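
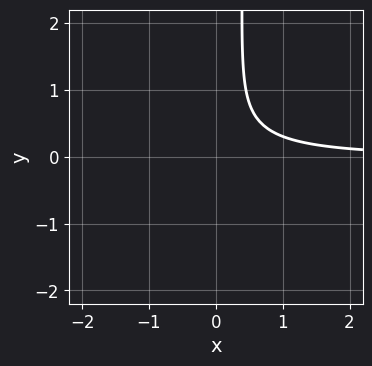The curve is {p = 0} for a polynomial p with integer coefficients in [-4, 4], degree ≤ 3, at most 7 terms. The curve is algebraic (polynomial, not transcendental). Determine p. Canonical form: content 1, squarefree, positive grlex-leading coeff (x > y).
x^2*y + 2*x*y^2 + 2*x*y - y^2 - 1

(a) Degree: the shape is more complex than any degree-2 curve, so deg p = 3.
(b) From the axis intercepts and sections: the curve avoids every integer x-axis point in the box; the curve avoids every integer y-axis point in the box.
(c) These observations pin down the coefficients.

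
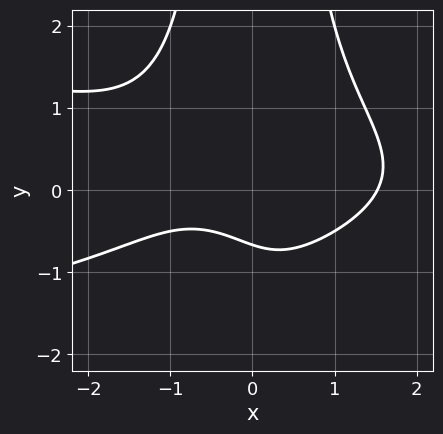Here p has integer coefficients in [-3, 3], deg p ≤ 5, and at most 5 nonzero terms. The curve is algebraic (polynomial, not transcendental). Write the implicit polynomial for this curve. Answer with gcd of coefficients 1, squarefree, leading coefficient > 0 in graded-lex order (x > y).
First, the degree is 4 — no degree-3 curve has this shape.
Finally, solving for integer coefficients yields p as stated.

2*x^2*y^2 + x^3 - x - 3*y - 2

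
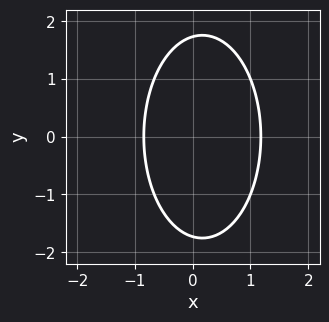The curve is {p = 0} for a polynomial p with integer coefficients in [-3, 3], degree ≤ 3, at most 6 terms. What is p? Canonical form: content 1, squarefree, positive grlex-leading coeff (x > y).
3*x^2 + y^2 - x - 3

(a) The degree is 2 — no degree-1 curve has this shape.
(b) Symmetries: mirror symmetry y ↦ −y ⇒ only even powers of y.
(c) Assembling these constraints gives the stated polynomial.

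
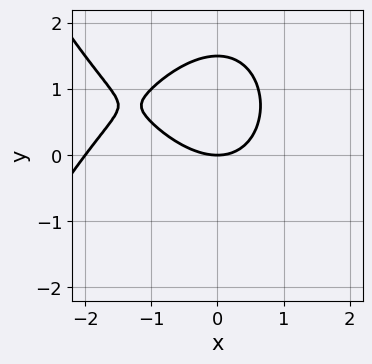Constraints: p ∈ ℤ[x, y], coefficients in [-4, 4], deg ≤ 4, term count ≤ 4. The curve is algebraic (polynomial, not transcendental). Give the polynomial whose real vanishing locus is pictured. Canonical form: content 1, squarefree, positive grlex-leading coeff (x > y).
x^3 + 2*x^2 + 2*y^2 - 3*y

First, deg p = 3. The shape is more complex than any degree-2 curve.
Then, reading off the gridlines: among the integer gridlines, it crosses the x-axis at x ∈ {-2, 0}; it meets the y-axis at y = 0 (among the integer gridlines).
Finally, assembling these constraints gives the stated polynomial.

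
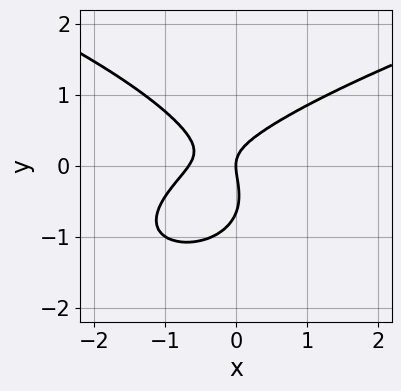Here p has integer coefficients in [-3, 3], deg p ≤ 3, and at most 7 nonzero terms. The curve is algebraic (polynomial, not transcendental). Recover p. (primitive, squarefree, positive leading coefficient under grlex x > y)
First, the degree is 3 — a generic line meets the curve in up to 3 points.
Next, from the axis intercepts and sections: it meets the y-axis at y = 0 (among the integer gridlines); it meets the x-axis at x = 0 (among the integer gridlines).
Finally, solving for integer coefficients yields p as stated.

3*y^3 - 3*x^2 + 2*x*y + 2*y^2 - 2*x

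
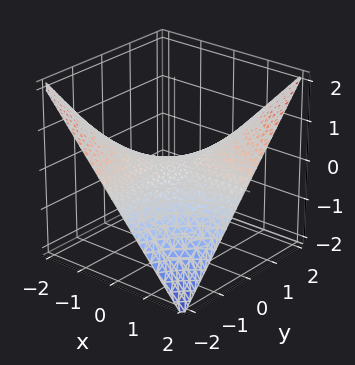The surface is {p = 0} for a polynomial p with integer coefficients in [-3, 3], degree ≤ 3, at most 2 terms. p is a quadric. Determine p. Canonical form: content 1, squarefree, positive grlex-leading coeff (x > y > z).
x*y - 2*z

1. Degree: a saddle surface; a quadric, so deg p = 2.
2. Against the integer gridlines: every point of the y-axis in the box is on the surface; it meets the z-axis at z = 0 (among the integer gridlines).
3. These observations pin down the coefficients. Check: (-1, 0, 0) on the x-axis lies on the surface, and p(-1, 0, 0) = 0. ✓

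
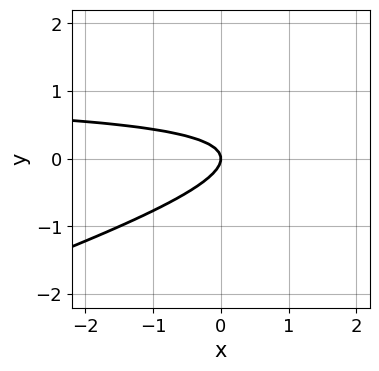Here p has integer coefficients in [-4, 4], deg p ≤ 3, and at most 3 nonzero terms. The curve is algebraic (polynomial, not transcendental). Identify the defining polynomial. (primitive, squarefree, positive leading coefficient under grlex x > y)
x*y - 3*y^2 - x

1. deg p = 2. No degree-1 curve has this shape.
2. From the axis intercepts and sections: it crosses the x-axis at the gridline x = 0; it crosses the y-axis at the gridline y = 0.
3. Solving for integer coefficients yields p as stated.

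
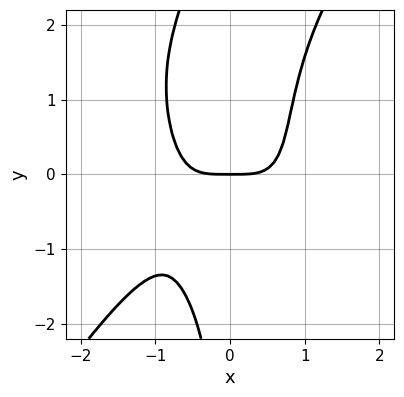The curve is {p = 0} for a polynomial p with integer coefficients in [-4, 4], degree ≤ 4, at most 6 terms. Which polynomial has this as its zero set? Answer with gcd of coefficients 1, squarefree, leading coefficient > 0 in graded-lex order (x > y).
3*x^4 - x*y^3 + 2*x^2*y + x*y^2 - 3*y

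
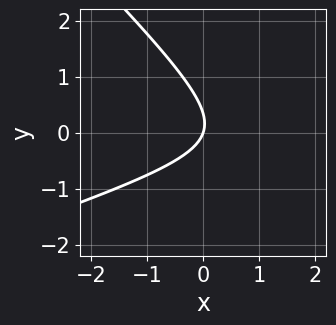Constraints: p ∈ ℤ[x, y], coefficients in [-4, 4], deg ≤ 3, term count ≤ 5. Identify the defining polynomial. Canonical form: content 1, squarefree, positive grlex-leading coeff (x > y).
(a) The degree is 2 — no degree-1 curve has this shape.
(b) Against the integer gridlines: it crosses the x-axis at the gridline x = 0; one y-axis crossing is at y = 0.
(c) Matching integer coefficients to the picture gives p.

x^2 - 2*x*y - 3*y^2 - 3*x + y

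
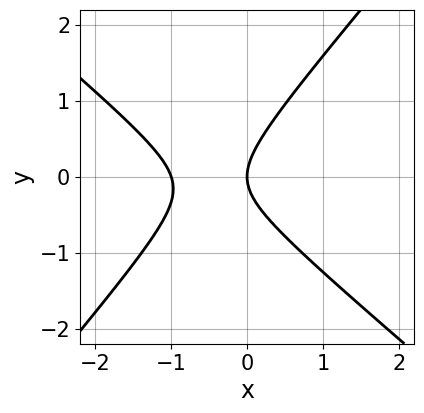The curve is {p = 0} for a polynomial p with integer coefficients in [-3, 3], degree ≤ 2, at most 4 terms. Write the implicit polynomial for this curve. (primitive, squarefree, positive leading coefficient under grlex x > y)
3*x^2 + x*y - 3*y^2 + 3*x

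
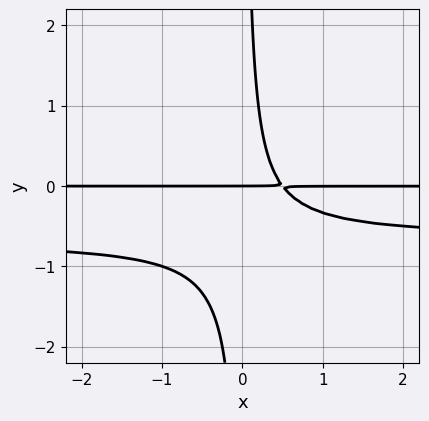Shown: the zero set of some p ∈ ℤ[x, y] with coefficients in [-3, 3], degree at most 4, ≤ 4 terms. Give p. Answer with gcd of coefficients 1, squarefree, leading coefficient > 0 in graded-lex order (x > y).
3*x*y^2 + 2*x*y - y

1. The degree is 3 — a generic line meets the curve in up to 3 points.
2. From the visible intercepts: every point of the x-axis in the box is on the curve; it meets the y-axis at y = 0 (among the integer gridlines).
3. Solving for integer coefficients yields p as stated.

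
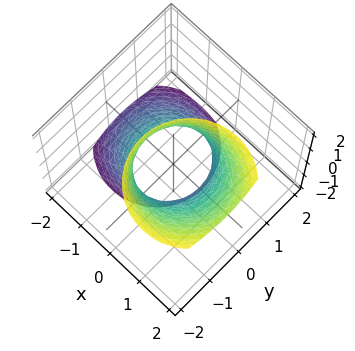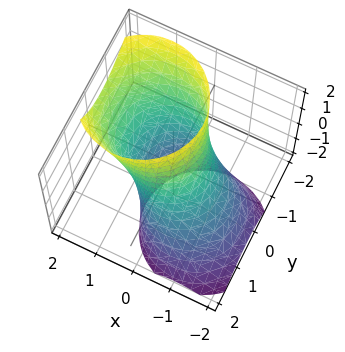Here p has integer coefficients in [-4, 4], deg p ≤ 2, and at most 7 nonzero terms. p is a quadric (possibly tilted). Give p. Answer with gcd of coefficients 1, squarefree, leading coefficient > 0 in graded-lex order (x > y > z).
1. The degree is 2 — no degree-1 surface has this shape.
2. From the axis intercepts and sections: no z-intercept at any integer in the box; the x-axis gridline crossings are at x ∈ {-1, 1}; among the integer gridlines, it crosses the y-axis at y ∈ {-1, 1}.
3. Together with the visible shape, these determine p as stated.

2*x^2 - 2*x*z + 2*y^2 + y*z - 2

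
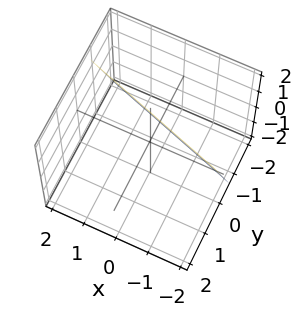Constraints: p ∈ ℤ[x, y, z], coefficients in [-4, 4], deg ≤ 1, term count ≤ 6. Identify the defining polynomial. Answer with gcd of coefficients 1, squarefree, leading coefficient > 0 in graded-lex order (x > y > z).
x + 3*y - z + 2

(a) Degree: the surface is flat (a plane), so deg p = 1.
(b) Observable constraints: it meets the z-axis at z = 2 (among the integer gridlines); one x-axis crossing is at x = -2.
(c) Putting this together gives p.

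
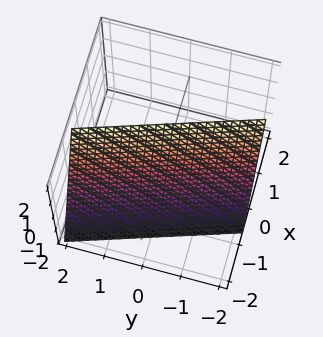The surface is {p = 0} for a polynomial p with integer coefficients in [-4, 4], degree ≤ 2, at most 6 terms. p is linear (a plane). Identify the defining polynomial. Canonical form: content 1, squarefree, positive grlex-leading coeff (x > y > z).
(a) deg p = 1. Every cross-section is a straight line — this is a plane.
(b) Checking where it meets the axes: it crosses the z-axis at the gridline z = 2; it meets the y-axis at y = -2 (among the integer gridlines).
(c) The integer polynomial consistent with all of this is the stated p.

3*x + y - z + 2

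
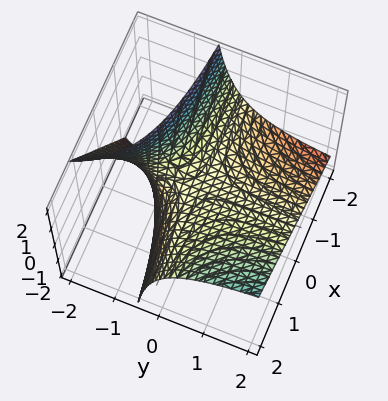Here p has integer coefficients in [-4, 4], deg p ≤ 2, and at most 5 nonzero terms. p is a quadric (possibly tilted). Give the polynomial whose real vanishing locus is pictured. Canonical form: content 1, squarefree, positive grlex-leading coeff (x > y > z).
x*y - y*z - z

1. deg p = 2. No degree-1 surface has this shape.
2. Observable constraints: it meets the z-axis at z = 0 (among the integer gridlines); the visible x-axis segment lies entirely on the surface; the visible y-axis segment lies entirely on the surface.
3. Fitting integer coefficients to these (and the overall shape) gives p.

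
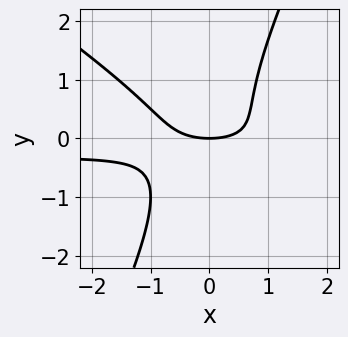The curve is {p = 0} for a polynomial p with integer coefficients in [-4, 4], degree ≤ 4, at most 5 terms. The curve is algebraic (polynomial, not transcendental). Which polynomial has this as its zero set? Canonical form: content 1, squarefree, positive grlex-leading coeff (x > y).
The degree is 3 — no degree-2 curve has this shape.
Against the integer gridlines: one x-axis crossing is at x = 0; one y-axis crossing is at y = 0.
Assembling these constraints gives the stated polynomial.

3*x^2*y + 3*x*y^2 - 2*y^3 + x^2 - 3*y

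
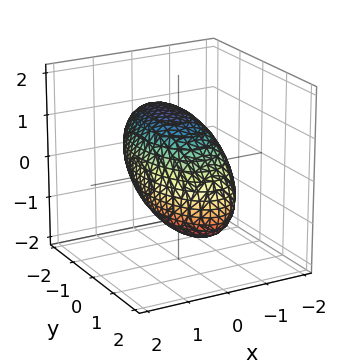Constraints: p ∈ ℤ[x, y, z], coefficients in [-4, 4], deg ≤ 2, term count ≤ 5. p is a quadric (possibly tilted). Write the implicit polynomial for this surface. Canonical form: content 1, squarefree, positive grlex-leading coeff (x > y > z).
3*x^2 + y^2 + y*z + 2*z^2 - 3

First, degree: the shape is more complex than any degree-1 surface, so deg p = 2.
Then, checking where it meets the axes: among the integer gridlines, it crosses the x-axis at x ∈ {-1, 1}.
Finally, together with the visible shape, these determine p as stated.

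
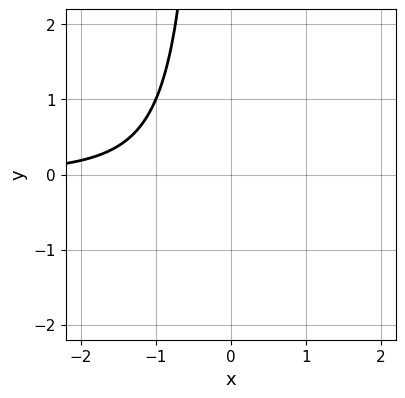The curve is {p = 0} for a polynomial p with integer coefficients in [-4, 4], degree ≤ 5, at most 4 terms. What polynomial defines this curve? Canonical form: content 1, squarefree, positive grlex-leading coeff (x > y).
1. Degree: a generic line meets the curve in up to 4 points, so deg p = 4.
2. From the axis intercepts and sections: no y-intercept at any integer in the box; no x-intercept at any integer in the box.
3. These observations pin down the coefficients.

x^3*y - 2*x^2*y + 3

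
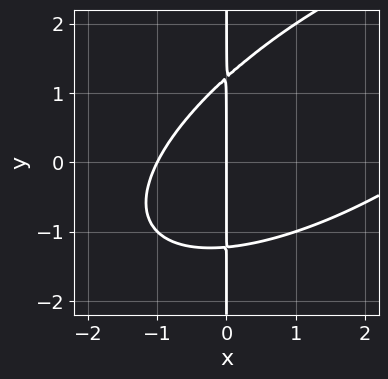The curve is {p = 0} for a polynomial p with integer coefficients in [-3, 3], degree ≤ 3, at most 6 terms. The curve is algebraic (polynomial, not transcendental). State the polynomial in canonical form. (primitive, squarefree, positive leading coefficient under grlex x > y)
x^3 - 2*x^2*y + 2*x*y^2 - 2*x^2 - 3*x

1. deg p = 3. A generic line meets the curve in up to 3 points.
2. From the visible intercepts: the visible y-axis segment lies entirely on the curve; among the integer gridlines, it crosses the x-axis at x ∈ {-1, 0}.
3. These observations pin down the coefficients.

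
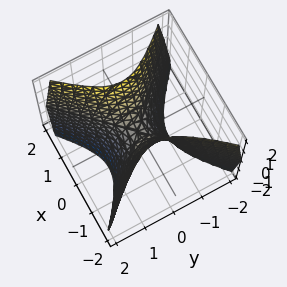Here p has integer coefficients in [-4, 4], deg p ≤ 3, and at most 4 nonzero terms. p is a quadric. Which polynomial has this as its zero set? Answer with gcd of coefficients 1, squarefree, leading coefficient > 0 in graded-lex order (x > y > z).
2*x^2 - 2*y^2 - z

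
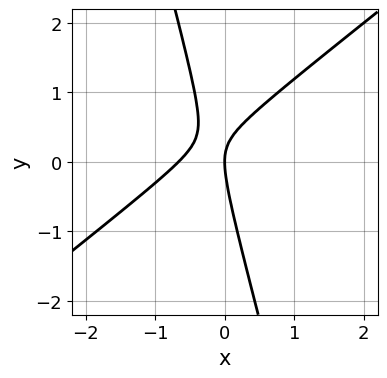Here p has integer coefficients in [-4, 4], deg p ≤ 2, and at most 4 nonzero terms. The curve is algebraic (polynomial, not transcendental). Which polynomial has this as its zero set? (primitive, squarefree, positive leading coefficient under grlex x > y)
(a) The degree is 2 — a generic line meets the curve in up to 2 points.
(b) Checking where it meets the axes: one x-axis crossing is at x = 0; it meets the y-axis at y = 0 (among the integer gridlines).
(c) Matching integer coefficients to the picture gives p.

3*x^2 - 3*x*y - y^2 + 2*x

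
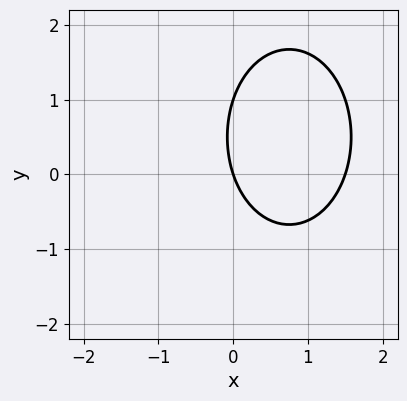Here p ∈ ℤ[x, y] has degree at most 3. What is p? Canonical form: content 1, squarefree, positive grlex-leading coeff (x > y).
The degree is 2 — no degree-1 curve has this shape.
From the axis intercepts and sections: among the integer gridlines, it crosses the y-axis at y ∈ {0, 1}; one x-axis crossing is at x = 0.
These observations pin down the coefficients.

2*x^2 + y^2 - 3*x - y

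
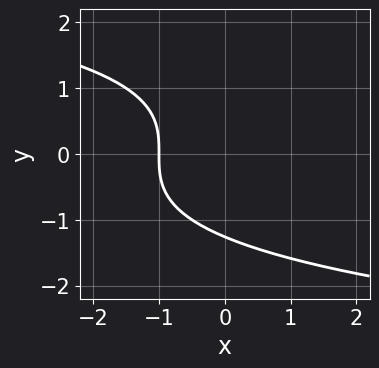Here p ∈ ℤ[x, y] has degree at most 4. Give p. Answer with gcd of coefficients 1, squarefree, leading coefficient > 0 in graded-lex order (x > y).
1. Degree: no degree-2 curve has this shape, so deg p = 3.
2. From the axis intercepts and sections: it crosses the x-axis at the gridline x = -1.
3. These observations pin down the coefficients.

y^3 + 2*x + 2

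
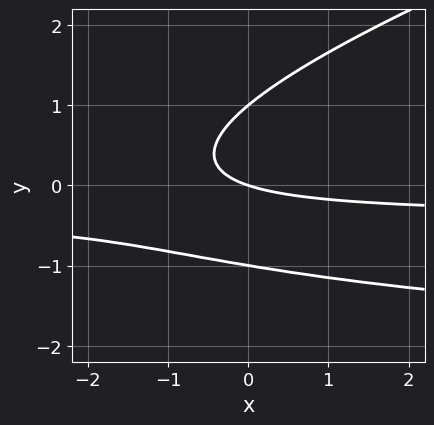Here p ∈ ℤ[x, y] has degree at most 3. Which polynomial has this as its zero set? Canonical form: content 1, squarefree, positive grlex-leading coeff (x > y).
x*y^2 - 3*y^3 + 3*x*y + x + 3*y

First, the degree is 3 — the shape is more complex than any degree-2 curve.
Then, observable constraints: among the integer gridlines, it crosses the y-axis at y ∈ {-1, 0, 1}; it crosses the x-axis at the gridline x = 0.
Finally, fitting integer coefficients to these (and the overall shape) gives p.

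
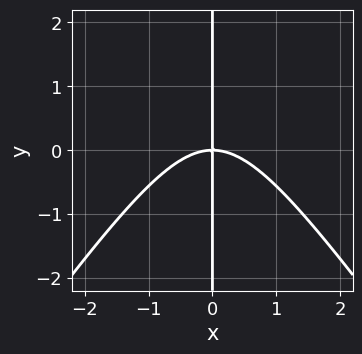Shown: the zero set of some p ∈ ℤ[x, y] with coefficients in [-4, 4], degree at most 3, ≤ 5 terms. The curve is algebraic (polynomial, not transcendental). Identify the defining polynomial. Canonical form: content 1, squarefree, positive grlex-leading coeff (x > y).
First, degree: no degree-2 curve has this shape, so deg p = 3.
Then, against the integer gridlines: one x-axis crossing is at x = 0; the visible y-axis segment lies entirely on the curve.
Finally, these observations pin down the coefficients.

2*x^3 - x*y^2 + 3*x*y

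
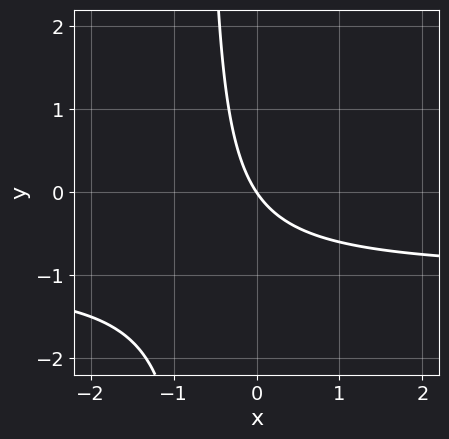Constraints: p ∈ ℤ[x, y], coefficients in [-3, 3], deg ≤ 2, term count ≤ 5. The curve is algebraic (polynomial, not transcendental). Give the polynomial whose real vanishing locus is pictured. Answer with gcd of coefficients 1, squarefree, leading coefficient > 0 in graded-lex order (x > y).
1. The degree is 2 — no degree-1 curve has this shape.
2. From the visible intercepts: it crosses the y-axis at the gridline y = 0; it meets the x-axis at x = 0 (among the integer gridlines).
3. Assembling these constraints gives the stated polynomial.

3*x*y + 3*x + 2*y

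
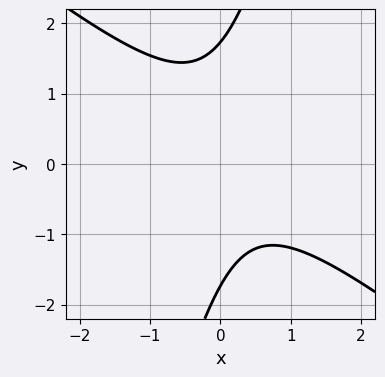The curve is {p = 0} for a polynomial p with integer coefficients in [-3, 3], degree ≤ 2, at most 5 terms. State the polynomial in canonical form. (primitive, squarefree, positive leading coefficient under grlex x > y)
3*x^2 + 3*x*y - y^2 - x + 3

deg p = 2.
Against the integer gridlines: the curve avoids every integer x-axis point in the box.
These observations pin down the coefficients.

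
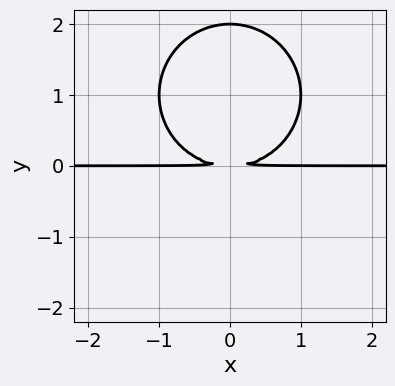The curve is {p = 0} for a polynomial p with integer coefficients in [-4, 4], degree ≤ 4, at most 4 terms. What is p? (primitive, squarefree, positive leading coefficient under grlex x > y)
x^2*y + y^3 - 2*y^2

1. deg p = 3. A generic line meets the curve in up to 3 points.
2. Symmetries: the x ↦ −x reflection is a symmetry, so x appears only in even powers.
3. Checking where it meets the axes: it meets the y-axis at y = 2 (among the integer gridlines); every point of the x-axis in the box is on the curve.
4. Fitting integer coefficients to these (and the overall shape) gives p.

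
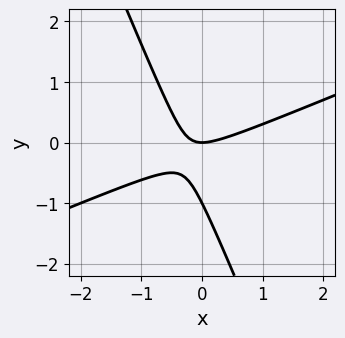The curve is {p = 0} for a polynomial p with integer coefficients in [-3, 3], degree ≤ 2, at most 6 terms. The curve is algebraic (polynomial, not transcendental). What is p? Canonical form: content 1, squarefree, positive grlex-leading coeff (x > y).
1. Degree: no degree-1 curve has this shape, so deg p = 2.
2. Against the integer gridlines: the y-axis gridline crossings are at y ∈ {-1, 0}; one x-axis crossing is at x = 0.
3. These observations pin down the coefficients.

x^2 - 2*x*y - y^2 - y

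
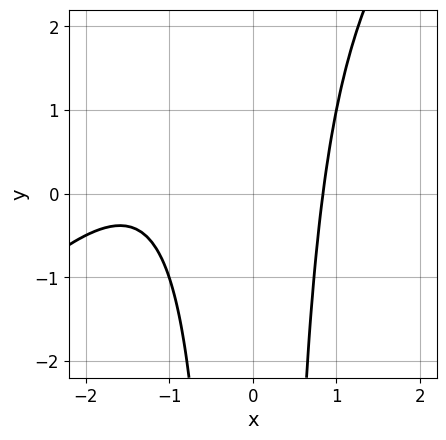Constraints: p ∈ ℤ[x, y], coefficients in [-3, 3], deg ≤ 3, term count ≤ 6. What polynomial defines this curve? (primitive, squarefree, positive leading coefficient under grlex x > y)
Degree: a generic line meets the curve in up to 3 points, so deg p = 3.
Against the integer gridlines: no y-intercept at any integer in the box.
Assembling these constraints gives the stated polynomial.

x^3 - x^2*y + 2*x^2 - 2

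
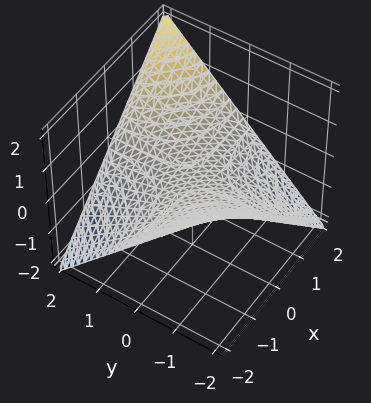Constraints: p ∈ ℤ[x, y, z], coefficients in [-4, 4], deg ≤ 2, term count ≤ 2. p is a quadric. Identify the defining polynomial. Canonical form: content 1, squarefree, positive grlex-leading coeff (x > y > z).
x*y - 2*z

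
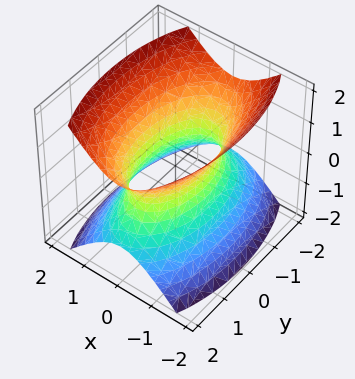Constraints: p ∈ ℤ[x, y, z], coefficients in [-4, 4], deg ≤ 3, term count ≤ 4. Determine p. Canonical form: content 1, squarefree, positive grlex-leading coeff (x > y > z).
3*x^2 + y^2 - 2*z^2 - 2

1. deg p = 2.
2. Symmetries: the x ↦ −x reflection is a symmetry, so x appears only in even powers; mirror symmetry z ↦ −z ⇒ only even powers of z; mirror symmetry y ↦ −y ⇒ only even powers of y.
3. From the axis intercepts and sections: no z-intercept at any integer in the box.
4. Solving for integer coefficients yields p as stated.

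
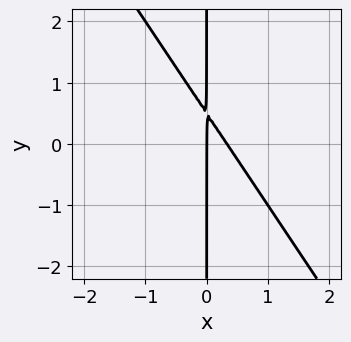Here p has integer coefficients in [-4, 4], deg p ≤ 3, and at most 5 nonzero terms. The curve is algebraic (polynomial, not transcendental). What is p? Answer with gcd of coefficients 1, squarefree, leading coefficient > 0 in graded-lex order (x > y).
3*x^2 + 2*x*y - x

1. The degree is 2 — no degree-1 curve has this shape.
2. Checking where it meets the axes: it meets the x-axis at x = 0 (among the integer gridlines); every point of the y-axis in the box is on the curve.
3. Matching integer coefficients to the picture gives p.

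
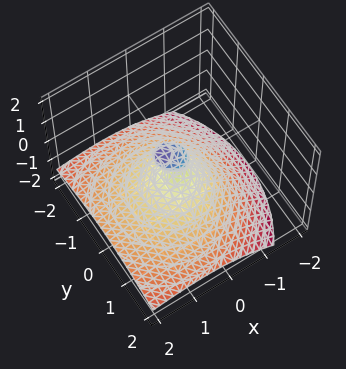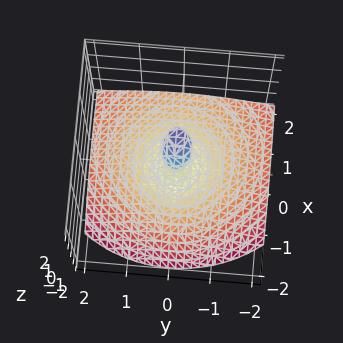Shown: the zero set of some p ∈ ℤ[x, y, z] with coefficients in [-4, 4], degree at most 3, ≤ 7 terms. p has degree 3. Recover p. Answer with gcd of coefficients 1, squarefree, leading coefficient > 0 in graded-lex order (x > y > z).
2*x*z^2 - 2*z^3 - 3*x^2 - 3*y^2 + 2*z^2

1. The picture has 2 separate pieces.
2. deg p = 3.
3. From the axis intercepts and sections: it crosses the x-axis at the gridline x = 0; it meets the y-axis at y = 0 (among the integer gridlines); among the integer gridlines, it crosses the z-axis at z ∈ {0, 1}.
4. Solving for integer coefficients yields p as stated.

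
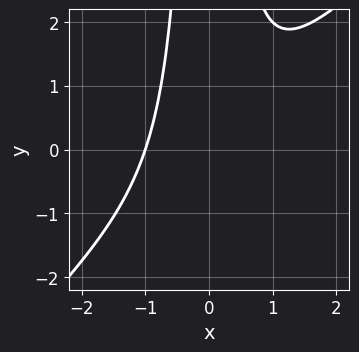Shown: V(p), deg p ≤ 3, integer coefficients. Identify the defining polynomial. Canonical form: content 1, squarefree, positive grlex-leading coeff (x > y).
x^3 - x^2*y + 1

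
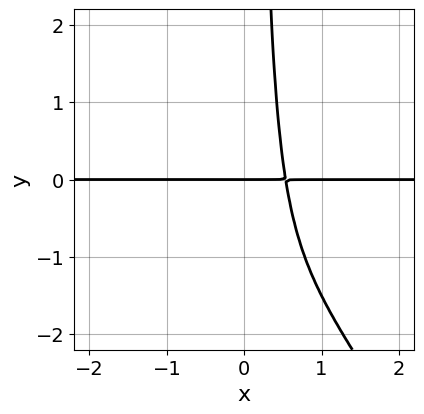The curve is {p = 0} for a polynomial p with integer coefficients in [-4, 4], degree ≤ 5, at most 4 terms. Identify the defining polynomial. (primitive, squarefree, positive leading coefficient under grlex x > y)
First, degree: no degree-3 curve has this shape, so deg p = 4.
Next, from the axis intercepts and sections: the visible x-axis segment lies entirely on the curve; it meets the y-axis at y = 0 (among the integer gridlines).
Finally, these observations pin down the coefficients.

3*x^3*y + 2*x^2*y^2 + x*y - y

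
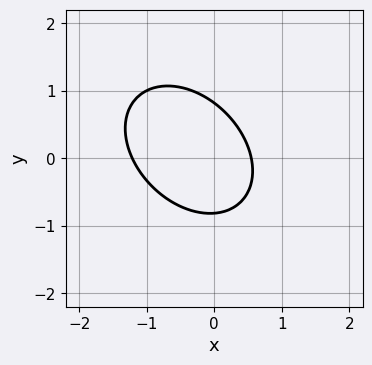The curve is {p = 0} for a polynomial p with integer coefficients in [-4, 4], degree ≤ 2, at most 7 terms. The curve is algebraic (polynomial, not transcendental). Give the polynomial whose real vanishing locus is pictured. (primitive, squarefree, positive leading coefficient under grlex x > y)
3*x^2 + 2*x*y + 3*y^2 + 2*x - 2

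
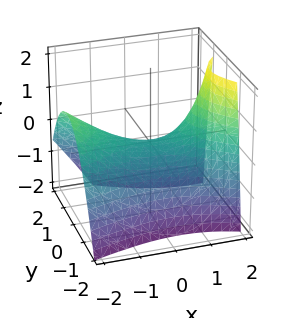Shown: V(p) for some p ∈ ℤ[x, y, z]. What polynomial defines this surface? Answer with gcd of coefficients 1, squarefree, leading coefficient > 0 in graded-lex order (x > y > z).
x^2 - x*y + x*z - 3*y^2 - 3*z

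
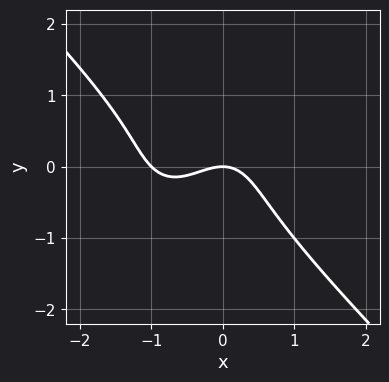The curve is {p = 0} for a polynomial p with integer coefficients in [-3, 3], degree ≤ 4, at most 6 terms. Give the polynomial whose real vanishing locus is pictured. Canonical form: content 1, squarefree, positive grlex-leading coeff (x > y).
(a) deg p = 3. The shape is more complex than any degree-2 curve.
(b) Against the integer gridlines: among the integer gridlines, it crosses the x-axis at x ∈ {-1, 0}; one y-axis crossing is at y = 0.
(c) Assembling these constraints gives the stated polynomial.

x^3 + y^3 + x^2 + y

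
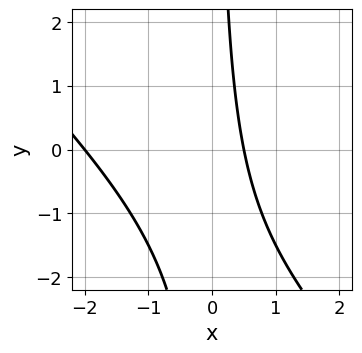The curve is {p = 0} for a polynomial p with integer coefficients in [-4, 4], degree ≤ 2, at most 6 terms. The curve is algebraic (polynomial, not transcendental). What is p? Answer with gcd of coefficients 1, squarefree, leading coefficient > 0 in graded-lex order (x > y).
First, deg p = 2. The shape is more complex than any degree-1 curve.
Then, checking where it meets the axes: it misses every integer gridline on the y-axis; it meets the x-axis at x = -2 (among the integer gridlines).
Finally, the integer polynomial consistent with all of this is the stated p.

2*x^2 + 2*x*y + 3*x - 2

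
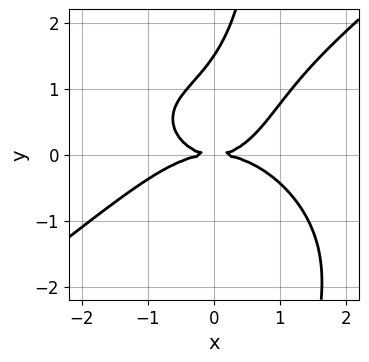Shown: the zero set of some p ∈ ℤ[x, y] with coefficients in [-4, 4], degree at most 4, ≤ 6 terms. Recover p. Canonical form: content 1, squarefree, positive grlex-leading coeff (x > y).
1. Degree: no degree-3 curve has this shape, so deg p = 4.
2. Against the integer gridlines: it meets the x-axis at x = 0 (among the integer gridlines); one y-axis crossing is at y = 0.
3. Solving for integer coefficients yields p as stated.

x^4 - 2*x*y^3 + x^2*y + 2*y^3 - 3*y^2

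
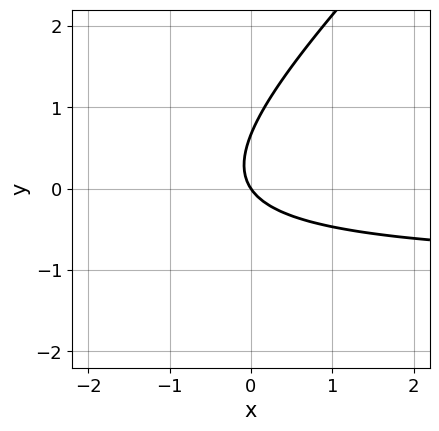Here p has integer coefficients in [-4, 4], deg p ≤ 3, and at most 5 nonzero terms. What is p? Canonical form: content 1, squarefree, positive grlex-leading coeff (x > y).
3*x*y - 3*y^2 + 3*x + 2*y

First, the degree is 2 — no degree-1 curve has this shape.
Next, reading off the gridlines: it meets the x-axis at x = 0 (among the integer gridlines); it crosses the y-axis at the gridline y = 0.
Finally, the integer polynomial consistent with all of this is the stated p.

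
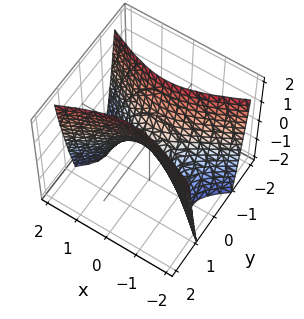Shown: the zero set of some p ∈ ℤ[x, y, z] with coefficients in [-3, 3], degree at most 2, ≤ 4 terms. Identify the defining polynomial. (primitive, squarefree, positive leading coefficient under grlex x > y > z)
x^2 - 3*y^2 + z

First, the degree is 2 — a hyperbolic paraboloid; a quadric.
Then, symmetries: mirror symmetry y ↦ −y ⇒ only even powers of y; the x ↦ −x reflection is a symmetry, so x appears only in even powers.
Next, reading off the gridlines: it crosses the z-axis at the gridline z = 0; it meets the x-axis at x = 0 (among the integer gridlines); it meets the y-axis at y = 0 (among the integer gridlines).
Finally, the integer polynomial consistent with all of this is the stated p.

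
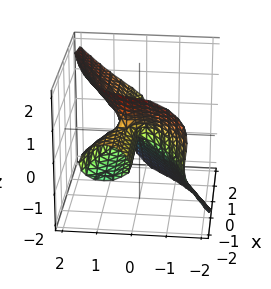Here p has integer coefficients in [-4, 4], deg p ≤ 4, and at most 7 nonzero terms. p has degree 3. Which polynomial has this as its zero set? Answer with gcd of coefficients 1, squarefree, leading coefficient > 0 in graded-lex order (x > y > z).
3*x*z^2 - 2*y^3 - 2*y*z^2 + 3*z^3 - 2*x*y

1. Degree: the shape is more complex than any degree-2 surface, so deg p = 3.
2. Observable constraints: it crosses the z-axis at the gridline z = 0; one y-axis crossing is at y = 0.
3. Together with the visible shape, these determine p as stated. Check: (-1, 0, 0) on the x-axis lies on the surface, and p(-1, 0, 0) = 0. ✓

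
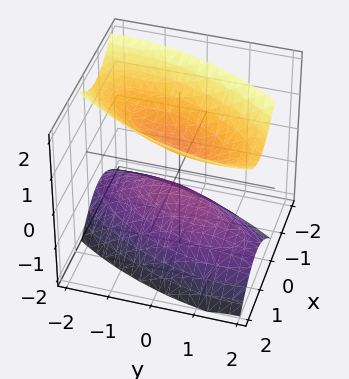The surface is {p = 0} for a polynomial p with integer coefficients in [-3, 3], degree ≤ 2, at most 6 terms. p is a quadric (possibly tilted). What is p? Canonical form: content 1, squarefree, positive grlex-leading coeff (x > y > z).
3*x^2 - 2*x*y + y^2 - 2*z^2 + 1

1. I count 2 distinct pieces. Treating them together as one polynomial.
2. Degree: a generic line meets the surface in up to 2 points, so deg p = 2.
3. Against the integer gridlines: the surface avoids every integer y-axis point in the box; the surface avoids every integer x-axis point in the box.
4. These observations pin down the coefficients.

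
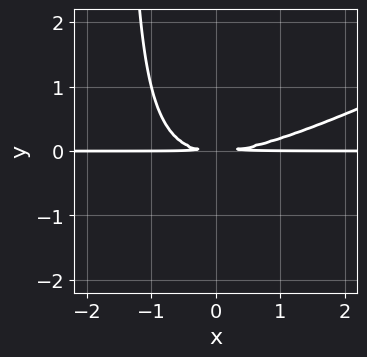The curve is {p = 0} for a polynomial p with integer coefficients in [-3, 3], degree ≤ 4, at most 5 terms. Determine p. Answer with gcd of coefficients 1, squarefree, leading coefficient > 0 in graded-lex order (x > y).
x^2*y - 2*x*y^2 - 3*y^2

1. The degree is 3 — no degree-2 curve has this shape.
2. Checking where it meets the axes: the visible x-axis segment lies entirely on the curve.
3. These observations pin down the coefficients.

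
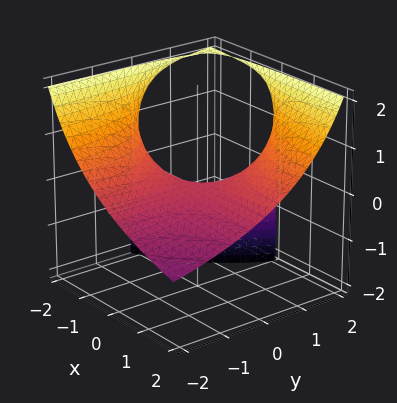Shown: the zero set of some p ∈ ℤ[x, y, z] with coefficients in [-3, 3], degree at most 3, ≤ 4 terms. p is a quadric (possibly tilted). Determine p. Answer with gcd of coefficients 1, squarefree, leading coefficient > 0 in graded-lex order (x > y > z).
(a) The degree is 2 — no degree-1 surface has this shape.
(b) From the visible intercepts: one z-axis crossing is at z = 0; every point of the x-axis in the box is on the surface; the visible y-axis segment lies entirely on the surface.
(c) These observations pin down the coefficients.

x*y - x*z + y*z - 2*z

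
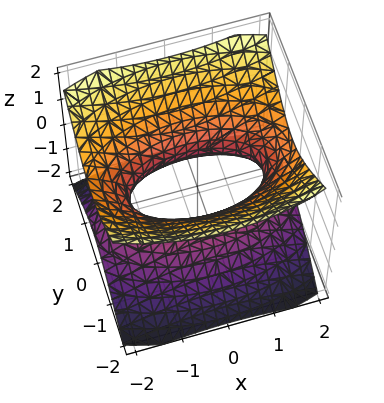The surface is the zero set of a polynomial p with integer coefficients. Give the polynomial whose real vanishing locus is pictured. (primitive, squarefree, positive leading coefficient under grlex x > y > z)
x^2 + 3*y^2 - 3*z^2 - 2

The degree is 2 — an hourglass — one-sheet hyperboloid; a quadric.
Symmetries: the y ↦ −y reflection is a symmetry, so y appears only in even powers; mirror symmetry x ↦ −x ⇒ only even powers of x; it's symmetric under z → −z, forcing even powers of z.
From the visible intercepts: no z-intercept at any integer in the box.
Fitting integer coefficients to these (and the overall shape) gives p.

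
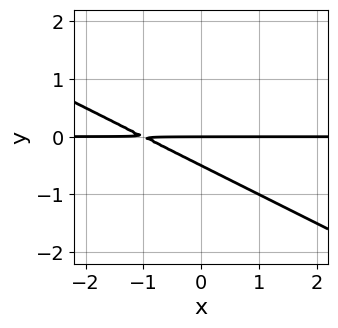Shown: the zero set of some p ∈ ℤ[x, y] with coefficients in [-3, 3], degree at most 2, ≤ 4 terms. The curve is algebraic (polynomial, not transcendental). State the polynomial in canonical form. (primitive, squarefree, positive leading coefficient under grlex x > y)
x*y + 2*y^2 + y

First, deg p = 2. The shape is more complex than any degree-1 curve.
Next, against the integer gridlines: the visible x-axis segment lies entirely on the curve; one y-axis crossing is at y = 0.
Finally, together with the visible shape, these determine p as stated.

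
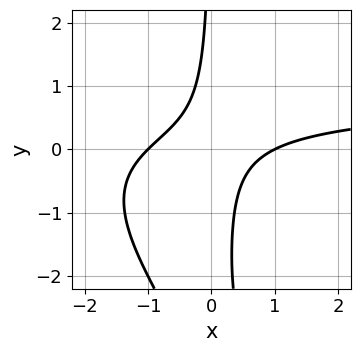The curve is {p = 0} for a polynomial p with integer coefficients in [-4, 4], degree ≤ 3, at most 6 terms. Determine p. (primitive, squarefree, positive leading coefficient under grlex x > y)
x^2*y + x*y^2 - x^2 + 3*x*y + 1

(a) deg p = 3.
(b) From the axis intercepts and sections: the x-axis gridline crossings are at x ∈ {-1, 1}; no y-intercept at any integer in the box.
(c) These observations pin down the coefficients.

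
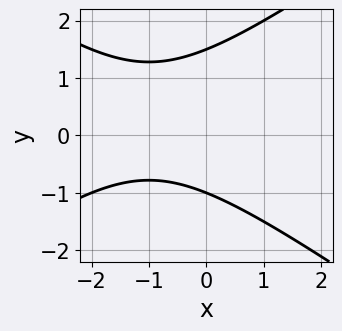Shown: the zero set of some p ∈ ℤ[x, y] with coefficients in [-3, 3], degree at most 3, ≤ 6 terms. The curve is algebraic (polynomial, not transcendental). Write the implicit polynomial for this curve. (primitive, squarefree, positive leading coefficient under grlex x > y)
1. Degree: the shape is more complex than any degree-1 curve, so deg p = 2.
2. Observable constraints: the curve avoids every integer x-axis point in the box; it meets the y-axis at y = -1 (among the integer gridlines).
3. Putting this together gives p.

x^2 - 2*y^2 + 2*x + y + 3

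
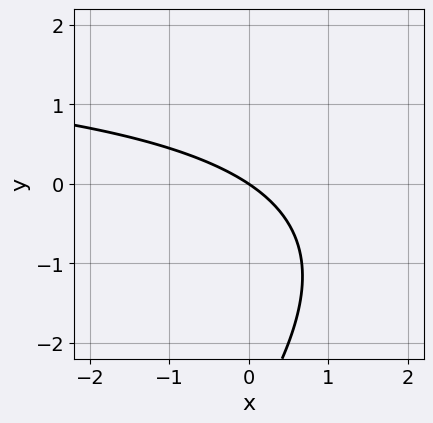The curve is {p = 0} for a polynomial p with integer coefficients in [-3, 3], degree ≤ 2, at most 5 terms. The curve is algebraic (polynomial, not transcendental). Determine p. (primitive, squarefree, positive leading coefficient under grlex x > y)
x*y - y^2 - 2*x - 3*y

The degree is 2 — no degree-1 curve has this shape.
From the axis intercepts and sections: it crosses the y-axis at the gridline y = 0; it meets the x-axis at x = 0 (among the integer gridlines).
Putting this together gives p.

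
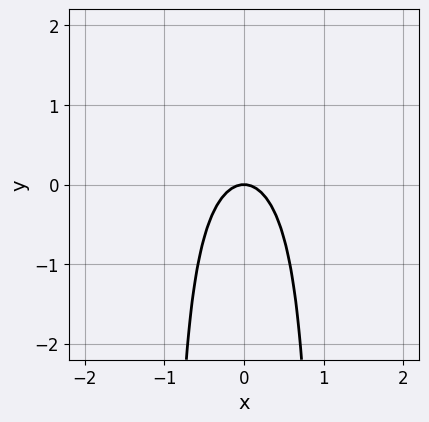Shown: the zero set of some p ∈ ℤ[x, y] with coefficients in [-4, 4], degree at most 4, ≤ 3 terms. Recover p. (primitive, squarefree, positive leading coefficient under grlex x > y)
x^2*y - 2*x^2 - y

1. deg p = 3. A generic line meets the curve in up to 3 points.
2. Symmetries: the x ↦ −x reflection is a symmetry, so x appears only in even powers.
3. Observable constraints: it crosses the y-axis at the gridline y = 0; it crosses the x-axis at the gridline x = 0.
4. The integer polynomial consistent with all of this is the stated p.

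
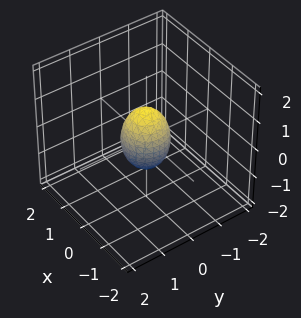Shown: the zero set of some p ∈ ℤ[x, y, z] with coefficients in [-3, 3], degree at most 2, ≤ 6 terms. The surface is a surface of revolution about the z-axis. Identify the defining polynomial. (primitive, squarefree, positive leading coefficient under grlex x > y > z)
1. deg p = 2.
2. Symmetries: rotational symmetry about the z-axis ⇒ p depends on x, y only through x² + y².
3. From the axis intercepts and sections: the z-axis gridline crossings are at z ∈ {-1, 1}; a circular section at z = 0 has radius between 0 and 1.
4. Solving for integer coefficients yields p as stated.

2*x^2 + 2*y^2 + z^2 - 1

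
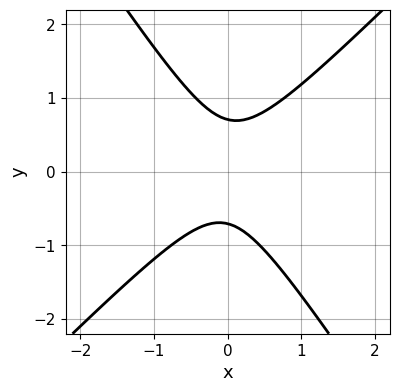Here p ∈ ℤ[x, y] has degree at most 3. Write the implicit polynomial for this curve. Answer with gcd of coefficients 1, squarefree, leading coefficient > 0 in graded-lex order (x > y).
(a) Degree: the shape is more complex than any degree-1 curve, so deg p = 2.
(b) From the visible intercepts: the curve avoids every integer x-axis point in the box.
(c) The integer polynomial consistent with all of this is the stated p.

3*x^2 - x*y - 2*y^2 + 1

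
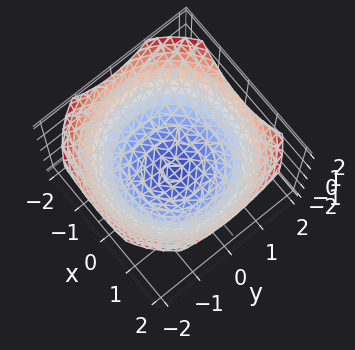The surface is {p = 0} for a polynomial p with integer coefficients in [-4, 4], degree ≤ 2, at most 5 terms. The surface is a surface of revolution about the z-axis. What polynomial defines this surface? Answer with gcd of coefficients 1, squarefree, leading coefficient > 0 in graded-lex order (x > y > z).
Degree: no degree-1 surface has this shape, so deg p = 2.
Symmetries: rotational symmetry about the z-axis ⇒ p depends on x, y only through x² + y².
From the axis intercepts and sections: a circular section at z = 0 has radius between 1 and 2; it meets the z-axis at z = -1 (among the integer gridlines).
Fitting integer coefficients to these (and the overall shape) gives p.

x^2 + y^2 - 2*z - 2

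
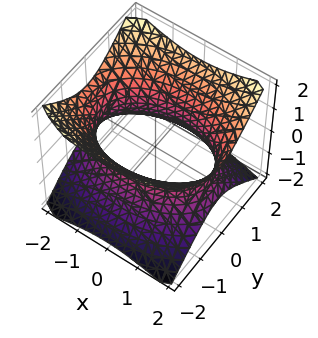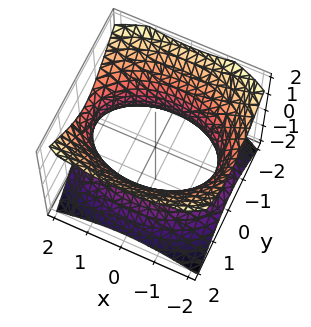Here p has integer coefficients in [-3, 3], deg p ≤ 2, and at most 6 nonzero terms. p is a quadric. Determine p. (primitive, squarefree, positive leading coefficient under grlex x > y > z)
x^2 + 2*y^2 - 2*z^2 - 3

Degree: an hourglass — one-sheet hyperboloid; a quadric, so deg p = 2.
Symmetries: the x ↦ −x reflection is a symmetry, so x appears only in even powers; the y ↦ −y reflection is a symmetry, so y appears only in even powers; the z ↦ −z reflection is a symmetry, so z appears only in even powers.
Checking where it meets the axes: it misses every integer gridline on the z-axis.
Matching integer coefficients to the picture gives p.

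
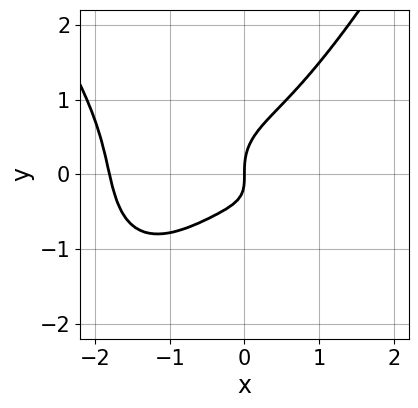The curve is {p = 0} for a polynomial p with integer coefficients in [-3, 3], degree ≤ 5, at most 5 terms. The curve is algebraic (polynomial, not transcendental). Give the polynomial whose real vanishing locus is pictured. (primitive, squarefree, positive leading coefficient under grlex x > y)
1. The degree is 4 — the shape is more complex than any degree-3 curve.
2. From the axis intercepts and sections: it meets the y-axis at y = 0 (among the integer gridlines); it crosses the x-axis at the gridline x = 0.
3. Solving for integer coefficients yields p as stated.

2*x^4 + 3*x^3 - 3*y^3 + 2*x*y + 2*x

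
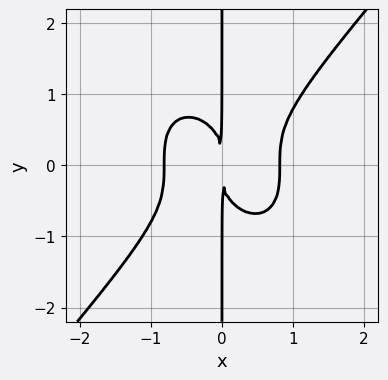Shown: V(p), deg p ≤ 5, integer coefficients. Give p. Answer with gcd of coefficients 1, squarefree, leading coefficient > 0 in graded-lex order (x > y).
1. The degree is 4 — a generic line meets the curve in up to 4 points.
2. From the axis intercepts and sections: every point of the y-axis in the box is on the curve.
3. Solving for integer coefficients yields p as stated.

3*x^4 - 2*x*y^3 - 2*x^2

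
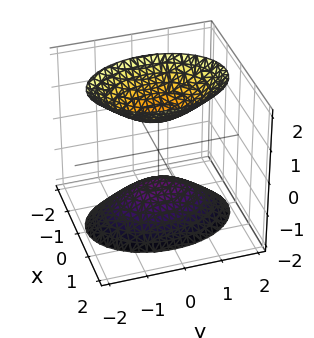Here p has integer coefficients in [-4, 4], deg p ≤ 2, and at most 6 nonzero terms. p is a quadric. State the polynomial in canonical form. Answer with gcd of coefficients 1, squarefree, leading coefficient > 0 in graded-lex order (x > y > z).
2*x^2 + y^2 - z^2 + 1

First, I count 2 distinct pieces. They look like related sheets of one shape, so recover p as a whole.
Then, the degree is 2 — two separate bowl-shaped sheets opening away from each other; a quadric.
Next, symmetries: it's symmetric under y → −y, forcing even powers of y; it's symmetric under z → −z, forcing even powers of z; mirror symmetry x ↦ −x ⇒ only even powers of x.
Then, from the axis intercepts and sections: the z-axis gridline crossings are at z ∈ {-1, 1}; no x-intercept at any integer in the box; the surface avoids every integer y-axis point in the box.
Finally, matching integer coefficients to the picture gives p.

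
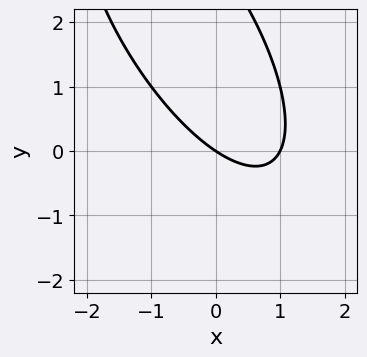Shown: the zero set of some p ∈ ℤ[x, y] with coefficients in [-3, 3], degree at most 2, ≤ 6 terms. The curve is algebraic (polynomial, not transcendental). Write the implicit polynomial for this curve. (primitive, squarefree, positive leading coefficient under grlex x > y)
(a) Degree: a generic line meets the curve in up to 2 points, so deg p = 2.
(b) Reading off the gridlines: the x-axis gridline crossings are at x ∈ {0, 1}; it meets the y-axis at y = 0 (among the integer gridlines).
(c) These observations pin down the coefficients.

2*x^2 + 2*x*y + y^2 - 2*x - 3*y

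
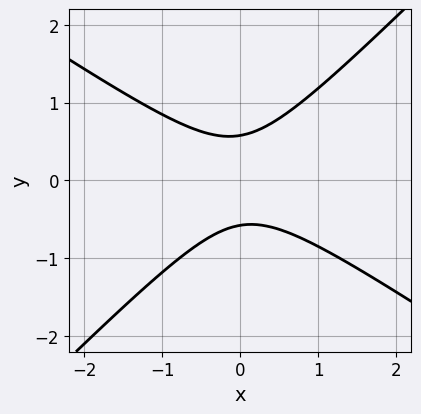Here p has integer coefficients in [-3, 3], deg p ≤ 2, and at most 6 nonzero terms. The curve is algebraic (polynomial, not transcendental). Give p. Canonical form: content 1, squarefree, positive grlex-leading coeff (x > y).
(a) The degree is 2 — a generic line meets the curve in up to 2 points.
(b) Checking where it meets the axes: no x-intercept at any integer in the box.
(c) Putting this together gives p.

2*x^2 + x*y - 3*y^2 + 1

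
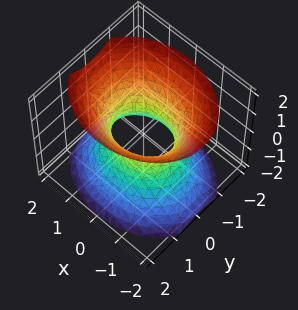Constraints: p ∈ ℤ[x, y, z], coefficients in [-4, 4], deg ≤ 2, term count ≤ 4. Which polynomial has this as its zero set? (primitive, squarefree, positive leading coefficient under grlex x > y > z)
2*x^2 + 3*y^2 - 2*z^2 - 2

The degree is 2 — one connected sheet with a waist; a quadric.
Symmetries: it's symmetric under y → −y, forcing even powers of y; the x ↦ −x reflection is a symmetry, so x appears only in even powers; it's symmetric under z → −z, forcing even powers of z.
Against the integer gridlines: no z-intercept at any integer in the box; among the integer gridlines, it crosses the x-axis at x ∈ {-1, 1}.
Together with the visible shape, these determine p as stated.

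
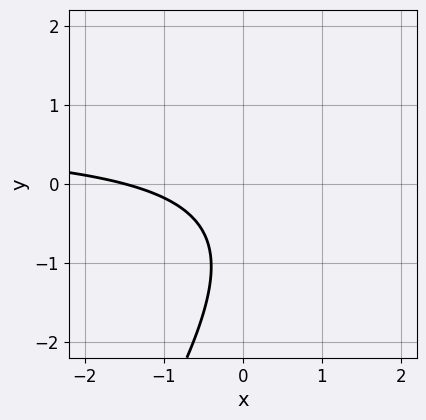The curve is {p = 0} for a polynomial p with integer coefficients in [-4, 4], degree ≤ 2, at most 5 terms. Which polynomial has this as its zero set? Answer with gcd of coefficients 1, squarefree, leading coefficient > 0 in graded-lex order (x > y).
3*x*y - 2*y^2 - 2*x - 3*y - 3

deg p = 2. No degree-1 curve has this shape.
Reading off the gridlines: the curve avoids every integer y-axis point in the box.
These observations pin down the coefficients.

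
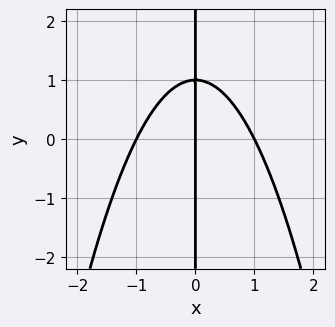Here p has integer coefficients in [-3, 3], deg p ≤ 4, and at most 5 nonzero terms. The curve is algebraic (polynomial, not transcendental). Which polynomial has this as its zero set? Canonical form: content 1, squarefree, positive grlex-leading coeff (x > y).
x^3 + x*y - x

The degree is 3 — a generic line meets the curve in up to 3 points.
Against the integer gridlines: among the integer gridlines, it crosses the x-axis at x ∈ {-1, 0, 1}; the visible y-axis segment lies entirely on the curve.
Together with the visible shape, these determine p as stated.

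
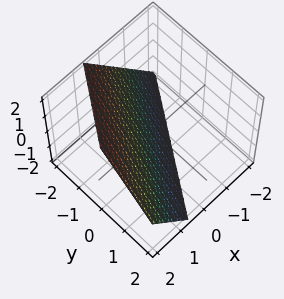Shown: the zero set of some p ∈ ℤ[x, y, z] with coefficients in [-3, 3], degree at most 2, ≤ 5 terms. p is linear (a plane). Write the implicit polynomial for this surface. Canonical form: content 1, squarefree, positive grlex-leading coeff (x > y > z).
1. Degree: every cross-section is a straight line — this is a plane, so deg p = 1.
2. Observable constraints: it crosses the y-axis at the gridline y = -1; it meets the z-axis at z = -1 (among the integer gridlines).
3. Together with the visible shape, these determine p as stated.

3*x - 2*y - 2*z - 2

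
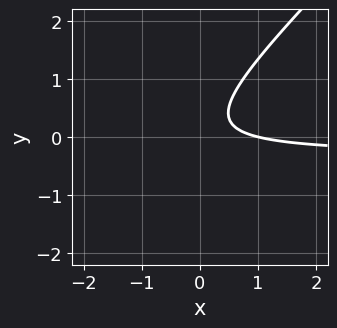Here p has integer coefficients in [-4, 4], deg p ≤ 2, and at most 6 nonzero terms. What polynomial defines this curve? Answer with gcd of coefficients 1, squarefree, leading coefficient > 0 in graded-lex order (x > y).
Degree: no degree-1 curve has this shape, so deg p = 2.
Checking where it meets the axes: it meets the x-axis at x = 1 (among the integer gridlines); the curve avoids every integer y-axis point in the box.
These observations pin down the coefficients.

3*x*y - 3*y^2 + x + y - 1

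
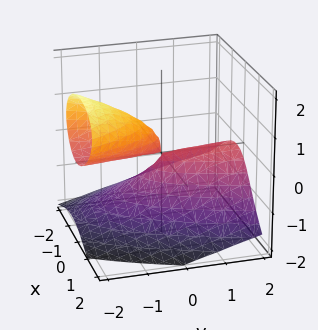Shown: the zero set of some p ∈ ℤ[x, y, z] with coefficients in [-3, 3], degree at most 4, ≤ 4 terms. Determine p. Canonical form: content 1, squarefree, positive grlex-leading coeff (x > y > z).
(a) The picture has 2 separate pieces. Treating them together as one polynomial.
(b) Degree: the shape is more complex than any degree-2 surface, so deg p = 3.
(c) Checking where it meets the axes: every point of the y-axis in the box is on the surface; it meets the x-axis at x = 0 (among the integer gridlines).
(d) These observations pin down the coefficients.

2*z^3 + 3*x^2 - 2*x*z + 3*y*z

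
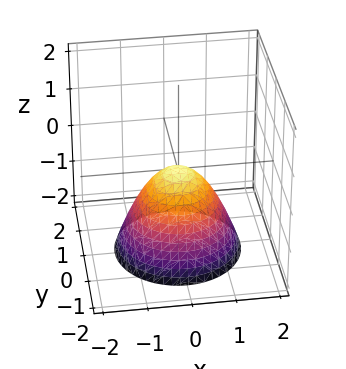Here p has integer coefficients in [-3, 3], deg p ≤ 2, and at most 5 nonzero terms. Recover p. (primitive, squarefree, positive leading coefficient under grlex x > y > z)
Degree: a paraboloid; a quadric, so deg p = 2.
Symmetries: the surface is invariant under rotation about z: p = q(x² + y², z).
Against the integer gridlines: a circular section at z = -1 has radius exactly 1; it crosses the x-axis at the gridline x = 0.
Fitting integer coefficients to these (and the overall shape) gives p.

x^2 + y^2 + z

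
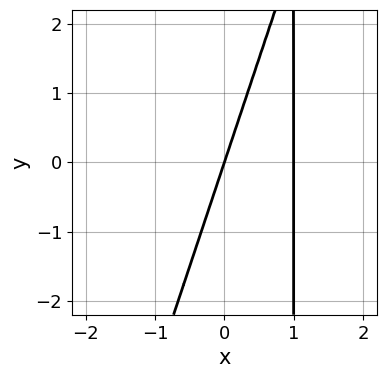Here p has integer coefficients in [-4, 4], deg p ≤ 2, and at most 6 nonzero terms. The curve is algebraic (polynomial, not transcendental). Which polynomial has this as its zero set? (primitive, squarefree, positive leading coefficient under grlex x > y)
3*x^2 - x*y - 3*x + y

First, deg p = 2. No degree-1 curve has this shape.
Then, against the integer gridlines: one y-axis crossing is at y = 0; among the integer gridlines, it crosses the x-axis at x ∈ {0, 1}.
Finally, together with the visible shape, these determine p as stated.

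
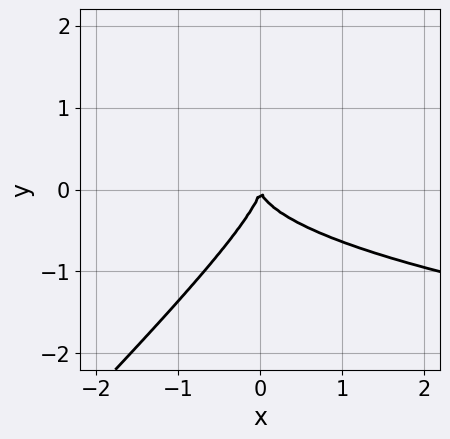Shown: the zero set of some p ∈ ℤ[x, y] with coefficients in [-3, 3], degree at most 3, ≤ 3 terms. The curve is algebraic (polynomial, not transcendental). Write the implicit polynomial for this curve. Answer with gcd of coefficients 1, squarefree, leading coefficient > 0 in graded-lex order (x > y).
(a) deg p = 3. The shape is more complex than any degree-2 curve.
(b) From the axis intercepts and sections: one y-axis crossing is at y = 0; it crosses the x-axis at the gridline x = 0.
(c) Matching integer coefficients to the picture gives p.

3*x*y^2 - 3*y^3 - 2*x^2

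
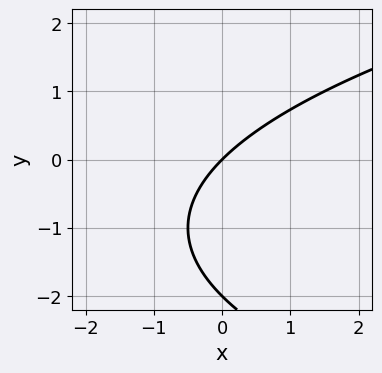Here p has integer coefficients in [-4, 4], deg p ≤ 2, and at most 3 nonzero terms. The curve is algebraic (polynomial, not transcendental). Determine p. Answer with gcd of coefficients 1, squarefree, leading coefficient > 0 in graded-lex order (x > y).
y^2 - 2*x + 2*y

The degree is 2 — a generic line meets the curve in up to 2 points.
From the axis intercepts and sections: it meets the x-axis at x = 0 (among the integer gridlines); the y-axis gridline crossings are at y ∈ {-2, 0}.
These observations pin down the coefficients.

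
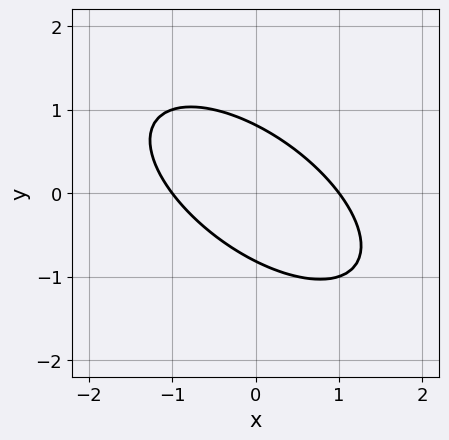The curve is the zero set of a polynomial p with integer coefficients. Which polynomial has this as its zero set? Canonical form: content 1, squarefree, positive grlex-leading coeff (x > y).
2*x^2 + 3*x*y + 3*y^2 - 2

(a) Degree: the shape is more complex than any degree-1 curve, so deg p = 2.
(b) From the visible intercepts: among the integer gridlines, it crosses the x-axis at x ∈ {-1, 1}.
(c) These observations pin down the coefficients.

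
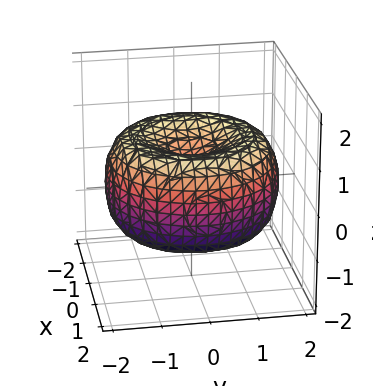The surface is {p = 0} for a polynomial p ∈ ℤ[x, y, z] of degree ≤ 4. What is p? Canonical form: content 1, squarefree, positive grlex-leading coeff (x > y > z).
1. Degree: the shape is more complex than any degree-3 surface, so deg p = 4.
2. By symmetry, the z-axis is an axis of rotation, so x and y enter only as x² + y².
3. From the visible intercepts: a circular section at z = 0 has radius between 1 and 2.
4. Together with the visible shape, these determine p as stated.

x^4 + 2*x^2*y^2 + y^4 - 3*x^2 - 3*y^2 + 3*z^2 - 1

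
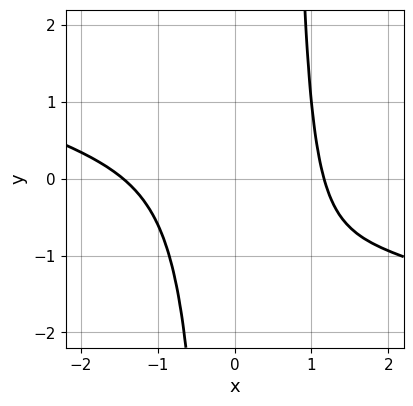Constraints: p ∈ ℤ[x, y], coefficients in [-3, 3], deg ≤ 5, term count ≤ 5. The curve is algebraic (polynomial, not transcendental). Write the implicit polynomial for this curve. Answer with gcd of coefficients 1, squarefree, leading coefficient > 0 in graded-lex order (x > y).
x^4 + 3*x^3*y - 2*x^2*y + x - 3

(a) The degree is 4 — a generic line meets the curve in up to 4 points.
(b) From the axis intercepts and sections: no y-intercept at any integer in the box.
(c) Together with the visible shape, these determine p as stated.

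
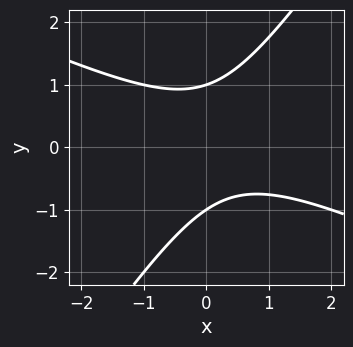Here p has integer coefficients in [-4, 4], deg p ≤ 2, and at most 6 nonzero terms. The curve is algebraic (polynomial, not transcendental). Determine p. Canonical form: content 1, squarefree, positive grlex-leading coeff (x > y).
The degree is 2 — the shape is more complex than any degree-1 curve.
Against the integer gridlines: it misses every integer gridline on the x-axis; the y-axis gridline crossings are at y ∈ {-1, 1}.
The integer polynomial consistent with all of this is the stated p.

2*x^2 + 3*x*y - 3*y^2 - x + 3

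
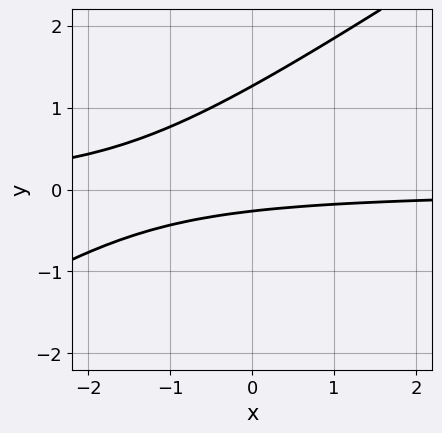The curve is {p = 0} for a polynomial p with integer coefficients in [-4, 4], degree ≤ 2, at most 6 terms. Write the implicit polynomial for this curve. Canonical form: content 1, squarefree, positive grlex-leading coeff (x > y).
First, degree: no degree-1 curve has this shape, so deg p = 2.
Then, from the axis intercepts and sections: it misses every integer gridline on the x-axis.
Finally, fitting integer coefficients to these (and the overall shape) gives p.

2*x*y - 3*y^2 + 3*y + 1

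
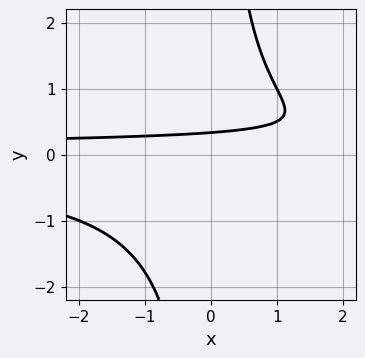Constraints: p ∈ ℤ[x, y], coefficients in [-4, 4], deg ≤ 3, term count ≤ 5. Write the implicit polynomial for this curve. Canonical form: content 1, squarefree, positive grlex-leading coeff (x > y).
2*x*y^2 - 3*y + 1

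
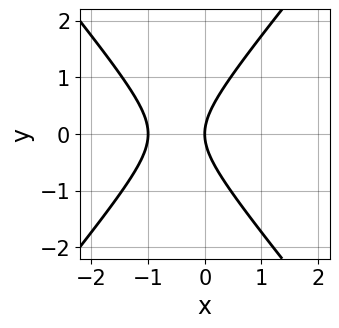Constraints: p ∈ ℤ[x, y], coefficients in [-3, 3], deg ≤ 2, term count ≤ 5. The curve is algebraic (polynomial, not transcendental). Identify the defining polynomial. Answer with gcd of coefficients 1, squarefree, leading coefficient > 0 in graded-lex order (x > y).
3*x^2 - 2*y^2 + 3*x

The degree is 2 — a generic line meets the curve in up to 2 points.
Symmetries: the y ↦ −y reflection is a symmetry, so y appears only in even powers.
Against the integer gridlines: among the integer gridlines, it crosses the x-axis at x ∈ {-1, 0}; it crosses the y-axis at the gridline y = 0.
Together with the visible shape, these determine p as stated.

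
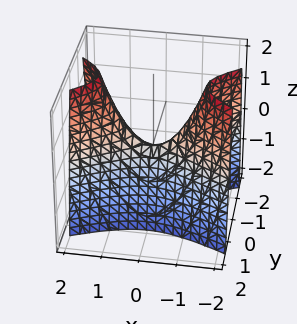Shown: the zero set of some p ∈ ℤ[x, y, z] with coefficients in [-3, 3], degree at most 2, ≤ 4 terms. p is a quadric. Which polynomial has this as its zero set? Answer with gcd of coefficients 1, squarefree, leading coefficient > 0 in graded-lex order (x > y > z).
Degree: a saddle surface; a quadric, so deg p = 2.
Symmetries: the x ↦ −x reflection is a symmetry, so x appears only in even powers; it's symmetric under y → −y, forcing even powers of y.
From the visible intercepts: it crosses the x-axis at the gridline x = 0; it meets the z-axis at z = 0 (among the integer gridlines); one y-axis crossing is at y = 0.
Putting this together gives p.

x^2 - 3*y^2 - z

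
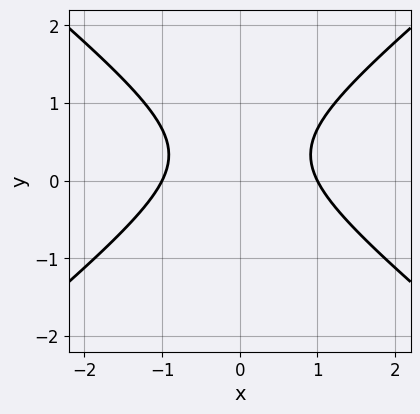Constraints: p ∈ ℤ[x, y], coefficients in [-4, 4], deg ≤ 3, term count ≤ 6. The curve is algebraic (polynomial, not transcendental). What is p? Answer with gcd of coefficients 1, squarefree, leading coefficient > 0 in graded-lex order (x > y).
(a) The degree is 2 — no degree-1 curve has this shape.
(b) Symmetries: the x ↦ −x reflection is a symmetry, so x appears only in even powers.
(c) From the visible intercepts: among the integer gridlines, it crosses the x-axis at x ∈ {-1, 1}; no y-intercept at any integer in the box.
(d) Putting this together gives p.

2*x^2 - 3*y^2 + 2*y - 2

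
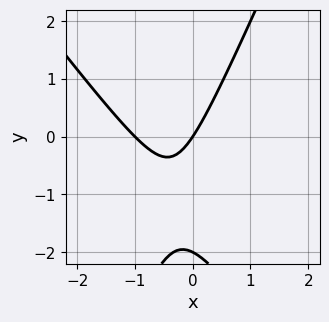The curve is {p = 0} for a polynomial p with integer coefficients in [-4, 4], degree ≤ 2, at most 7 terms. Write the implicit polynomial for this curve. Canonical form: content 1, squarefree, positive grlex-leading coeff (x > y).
3*x^2 + x*y - y^2 + 3*x - 2*y

The degree is 2 — a generic line meets the curve in up to 2 points.
Observable constraints: the x-axis gridline crossings are at x ∈ {-1, 0}; the y-axis gridline crossings are at y ∈ {-2, 0}.
Matching integer coefficients to the picture gives p.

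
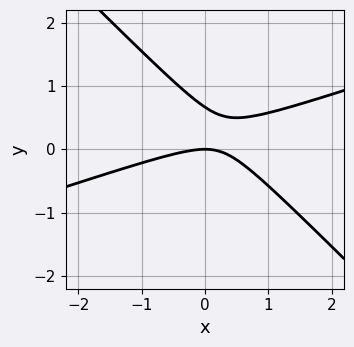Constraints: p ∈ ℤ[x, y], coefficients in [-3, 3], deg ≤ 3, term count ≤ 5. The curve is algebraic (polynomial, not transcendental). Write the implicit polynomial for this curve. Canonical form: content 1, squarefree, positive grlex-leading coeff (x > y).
(a) deg p = 2.
(b) Observable constraints: one y-axis crossing is at y = 0; it crosses the x-axis at the gridline x = 0.
(c) Together with the visible shape, these determine p as stated.

x^2 - 2*x*y - 3*y^2 + 2*y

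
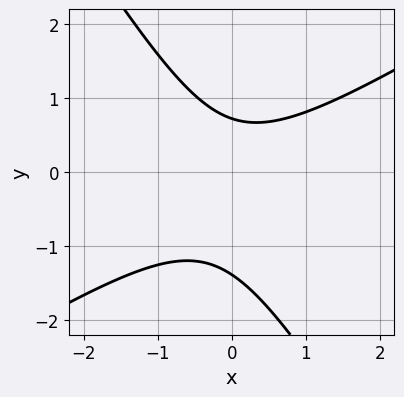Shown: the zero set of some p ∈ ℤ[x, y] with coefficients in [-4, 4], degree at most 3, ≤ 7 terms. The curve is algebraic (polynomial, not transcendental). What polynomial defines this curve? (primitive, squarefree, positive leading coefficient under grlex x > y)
The degree is 2 — no degree-1 curve has this shape.
Observable constraints: no x-intercept at any integer in the box.
Putting this together gives p.

3*x^2 - 3*x*y - 3*y^2 - 2*y + 3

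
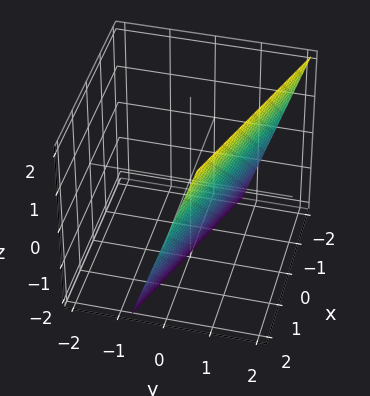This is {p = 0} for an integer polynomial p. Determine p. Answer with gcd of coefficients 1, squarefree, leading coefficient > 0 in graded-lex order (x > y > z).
First, the degree is 1 — the surface is flat (a plane).
Next, against the integer gridlines: it crosses the z-axis at the gridline z = -2; it meets the x-axis at x = 2 (among the integer gridlines).
Finally, fitting integer coefficients to these (and the overall shape) gives p.

x + 3*y - z - 2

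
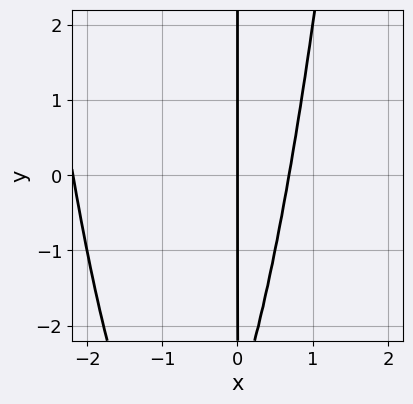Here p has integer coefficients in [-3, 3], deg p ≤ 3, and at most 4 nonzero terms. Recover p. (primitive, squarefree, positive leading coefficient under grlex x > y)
1. deg p = 3. A generic line meets the curve in up to 3 points.
2. From the axis intercepts and sections: it crosses the x-axis at the gridline x = 0; every point of the y-axis in the box is on the curve.
3. Solving for integer coefficients yields p as stated.

2*x^3 + 3*x^2 - x*y - 3*x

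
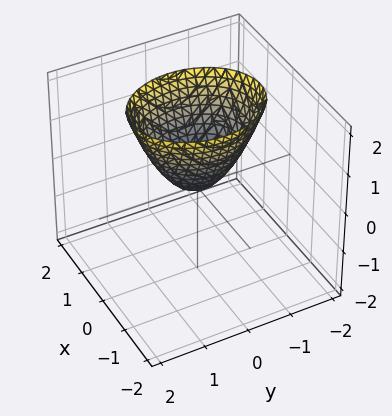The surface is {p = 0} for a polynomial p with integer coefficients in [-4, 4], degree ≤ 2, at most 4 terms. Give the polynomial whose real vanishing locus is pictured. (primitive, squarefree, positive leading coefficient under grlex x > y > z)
3*x^2 + 2*y^2 - 2*z

(a) Degree: a single bowl opening along one axis; a quadric, so deg p = 2.
(b) Symmetries: mirror symmetry y ↦ −y ⇒ only even powers of y; it's symmetric under x → −x, forcing even powers of x.
(c) Reading off the gridlines: it crosses the y-axis at the gridline y = 0; it crosses the x-axis at the gridline x = 0; it crosses the z-axis at the gridline z = 0.
(d) Matching integer coefficients to the picture gives p.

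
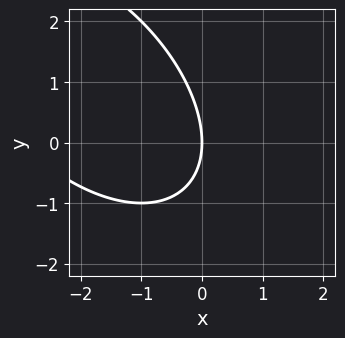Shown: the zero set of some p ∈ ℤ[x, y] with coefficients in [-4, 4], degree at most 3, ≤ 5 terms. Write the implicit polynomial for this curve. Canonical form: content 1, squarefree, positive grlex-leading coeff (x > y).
deg p = 2.
Observable constraints: it meets the y-axis at y = 0 (among the integer gridlines); it crosses the x-axis at the gridline x = 0.
Fitting integer coefficients to these (and the overall shape) gives p.

x^2 + x*y + y^2 + 3*x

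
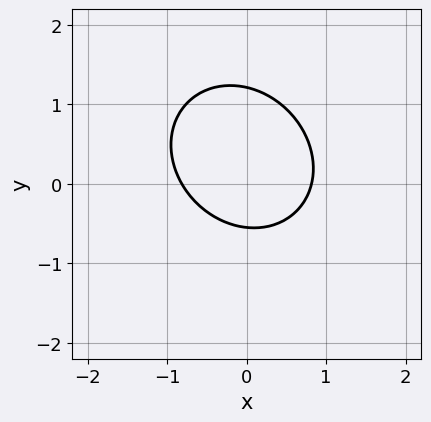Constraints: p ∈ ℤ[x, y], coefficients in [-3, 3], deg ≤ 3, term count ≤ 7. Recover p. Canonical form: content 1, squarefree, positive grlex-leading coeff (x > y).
First, deg p = 2. No degree-1 curve has this shape.
Finally, solving for integer coefficients yields p as stated.

3*x^2 + x*y + 3*y^2 - 2*y - 2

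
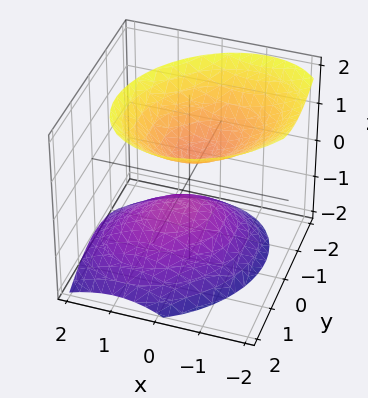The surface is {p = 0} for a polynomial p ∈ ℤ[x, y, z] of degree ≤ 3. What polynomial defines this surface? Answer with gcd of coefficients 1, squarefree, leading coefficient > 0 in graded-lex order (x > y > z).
There are 2 components. Treating them together as one polynomial.
Degree: no degree-1 surface has this shape, so deg p = 2.
Observable constraints: it misses every integer gridline on the y-axis; the surface avoids every integer x-axis point in the box.
Fitting integer coefficients to these (and the overall shape) gives p.

2*x^2 - x*y + x*z + 2*y^2 - 2*z^2 + 1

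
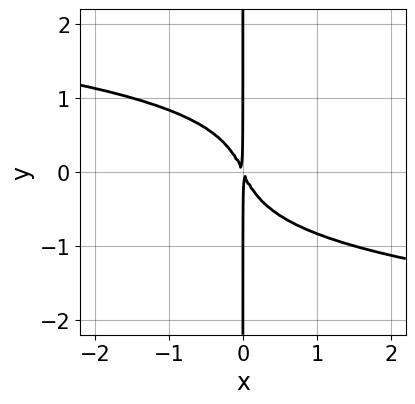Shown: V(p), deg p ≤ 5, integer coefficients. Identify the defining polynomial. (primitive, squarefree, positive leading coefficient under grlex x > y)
(a) The degree is 4 — the shape is more complex than any degree-3 curve.
(b) Against the integer gridlines: the visible y-axis segment lies entirely on the curve.
(c) The integer polynomial consistent with all of this is the stated p.

2*x*y^3 + 2*x^2 + x*y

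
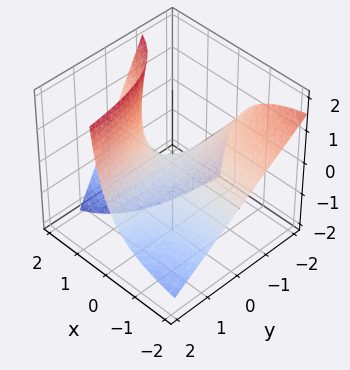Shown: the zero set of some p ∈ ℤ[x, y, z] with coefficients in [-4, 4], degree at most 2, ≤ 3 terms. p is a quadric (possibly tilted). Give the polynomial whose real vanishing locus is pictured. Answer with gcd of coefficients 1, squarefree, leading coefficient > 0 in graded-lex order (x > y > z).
1. The degree is 2 — no degree-1 surface has this shape.
2. Reading off the gridlines: every point of the y-axis in the box is on the surface; the visible x-axis segment lies entirely on the surface; it meets the z-axis at z = 0 (among the integer gridlines).
3. Fitting integer coefficients to these (and the overall shape) gives p.

x*y + x*z - z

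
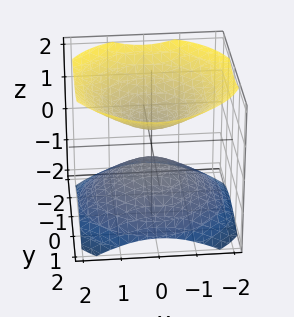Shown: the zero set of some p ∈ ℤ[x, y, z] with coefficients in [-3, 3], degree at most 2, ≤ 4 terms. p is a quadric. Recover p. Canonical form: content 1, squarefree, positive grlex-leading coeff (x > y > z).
2*x^2 + 2*y^2 - 3*z^2 + 1

First, the picture has 2 separate pieces.
Then, deg p = 2.
Then, symmetries: mirror symmetry z ↦ −z ⇒ only even powers of z; every cross-section ⟂ z is a circle, so x, y appear only via x² + y².
Next, reading off the gridlines: no y-intercept at any integer in the box; it misses every integer gridline on the x-axis; a circular section at z = 1 has radius exactly 1.
Finally, together with the visible shape, these determine p as stated.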